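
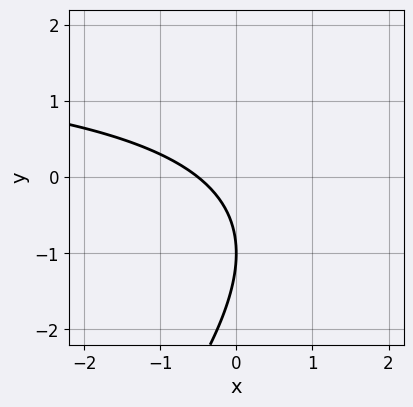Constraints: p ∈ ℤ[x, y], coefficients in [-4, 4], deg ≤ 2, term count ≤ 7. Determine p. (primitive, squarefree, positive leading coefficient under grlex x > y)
x*y - y^2 - 2*x - 2*y - 1

1. Degree: no degree-1 curve has this shape, so deg p = 2.
2. Against the integer gridlines: it crosses the y-axis at the gridline y = -1.
3. Putting this together gives p.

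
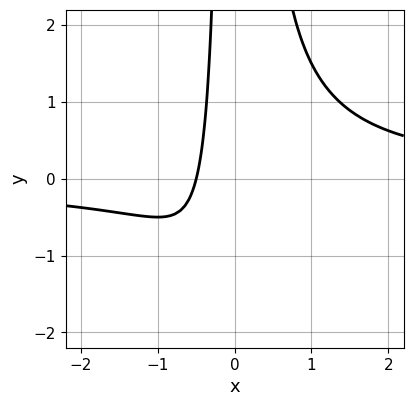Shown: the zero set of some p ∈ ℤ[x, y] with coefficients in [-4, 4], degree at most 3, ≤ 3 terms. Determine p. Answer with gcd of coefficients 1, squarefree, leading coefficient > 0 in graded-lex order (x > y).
2*x^2*y - 2*x - 1

(a) deg p = 3. A generic line meets the curve in up to 3 points.
(b) From the axis intercepts and sections: it misses every integer gridline on the y-axis.
(c) Assembling these constraints gives the stated polynomial.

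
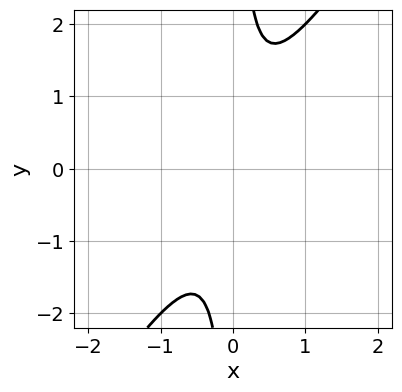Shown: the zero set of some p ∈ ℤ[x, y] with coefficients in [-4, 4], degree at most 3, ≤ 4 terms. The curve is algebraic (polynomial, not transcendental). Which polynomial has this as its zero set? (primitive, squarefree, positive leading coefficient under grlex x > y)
1. Degree: no degree-1 curve has this shape, so deg p = 2.
2. From the visible intercepts: no x-intercept at any integer in the box; it misses every integer gridline on the y-axis.
3. Fitting integer coefficients to these (and the overall shape) gives p.

3*x^2 - 2*x*y + 1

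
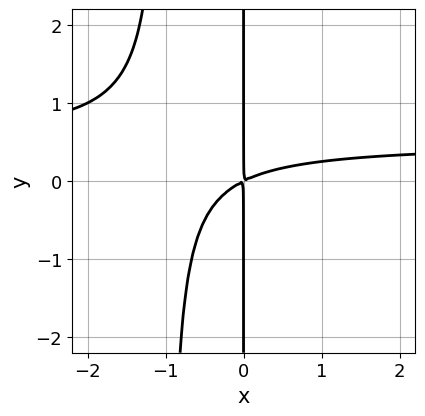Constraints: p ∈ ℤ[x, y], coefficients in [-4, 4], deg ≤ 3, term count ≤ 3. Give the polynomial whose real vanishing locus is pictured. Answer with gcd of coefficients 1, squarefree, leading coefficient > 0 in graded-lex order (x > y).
2*x^2*y - x^2 + 2*x*y

First, deg p = 3. No degree-2 curve has this shape.
Next, from the axis intercepts and sections: every point of the y-axis in the box is on the curve.
Finally, putting this together gives p.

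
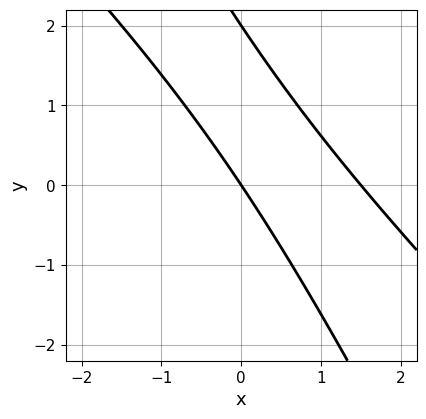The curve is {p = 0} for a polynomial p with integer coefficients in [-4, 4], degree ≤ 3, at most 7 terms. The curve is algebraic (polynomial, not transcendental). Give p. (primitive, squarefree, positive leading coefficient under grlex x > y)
2*x^2 + 3*x*y + y^2 - 3*x - 2*y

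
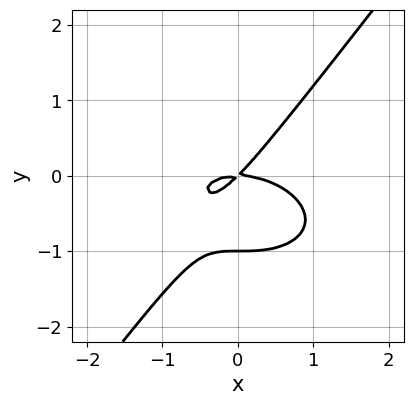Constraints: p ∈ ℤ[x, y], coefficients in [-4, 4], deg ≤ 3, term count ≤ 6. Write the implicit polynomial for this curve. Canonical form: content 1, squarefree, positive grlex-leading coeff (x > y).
(a) The degree is 3 — a generic line meets the curve in up to 3 points.
(b) From the visible intercepts: one x-axis crossing is at x = 0; among the integer gridlines, it crosses the y-axis at y ∈ {-1, 0}.
(c) Solving for integer coefficients yields p as stated.

x^3 + 2*x*y^2 - 2*y^3 + 2*x*y - 2*y^2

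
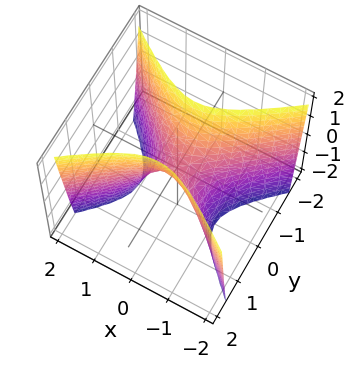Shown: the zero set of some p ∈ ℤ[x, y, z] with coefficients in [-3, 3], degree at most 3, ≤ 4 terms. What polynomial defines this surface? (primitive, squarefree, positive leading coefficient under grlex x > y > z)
1. Degree: a hyperbolic paraboloid; a quadric, so deg p = 2.
2. Symmetries: mirror symmetry y ↦ −y ⇒ only even powers of y; the x ↦ −x reflection is a symmetry, so x appears only in even powers.
3. From the visible intercepts: it meets the x-axis at x = 0 (among the integer gridlines); one z-axis crossing is at z = 0; it meets the y-axis at y = 0 (among the integer gridlines).
4. Solving for integer coefficients yields p as stated.

2*x^2 - 3*y^2 + z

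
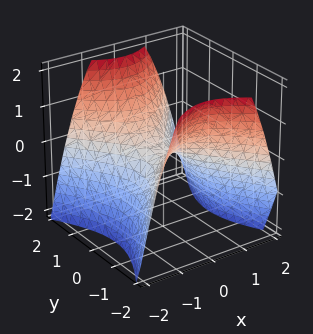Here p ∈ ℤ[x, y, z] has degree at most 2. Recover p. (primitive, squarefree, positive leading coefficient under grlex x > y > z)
3*x^2 - 2*y^2 + 3*z

First, degree: a hyperbolic paraboloid; a quadric, so deg p = 2.
Next, symmetries: mirror symmetry y ↦ −y ⇒ only even powers of y; mirror symmetry x ↦ −x ⇒ only even powers of x.
Then, from the axis intercepts and sections: it crosses the x-axis at the gridline x = 0; it meets the z-axis at z = 0 (among the integer gridlines); it meets the y-axis at y = 0 (among the integer gridlines).
Finally, matching integer coefficients to the picture gives p.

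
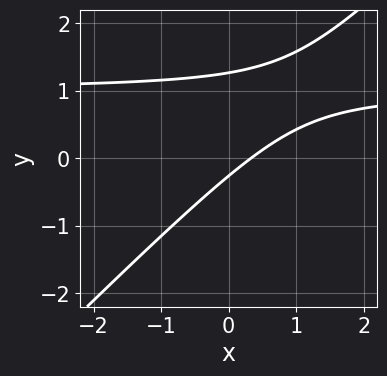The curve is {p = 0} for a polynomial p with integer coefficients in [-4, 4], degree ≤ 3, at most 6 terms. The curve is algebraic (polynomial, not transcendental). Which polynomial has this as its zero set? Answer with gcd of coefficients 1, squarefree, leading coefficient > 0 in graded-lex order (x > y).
1. Degree: no degree-1 curve has this shape, so deg p = 2.
2. The integer polynomial consistent with all of this is the stated p.

3*x*y - 3*y^2 - 3*x + 3*y + 1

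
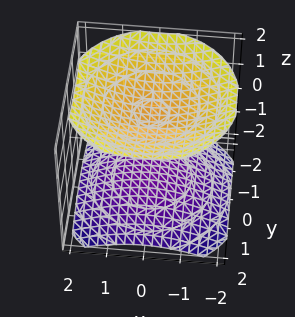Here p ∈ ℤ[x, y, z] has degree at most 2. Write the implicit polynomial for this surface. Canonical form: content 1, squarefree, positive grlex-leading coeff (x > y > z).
x^2 + y^2 - 2*z^2 + 3

First, there are 2 components. Treating them together as one polynomial.
Then, degree: a generic line meets the surface in up to 2 points, so deg p = 2.
Then, by symmetry, the z-axis is an axis of rotation, so x and y enter only as x² + y².
Then, from the axis intercepts and sections: it misses every integer gridline on the x-axis; the surface avoids every integer y-axis point in the box.
Finally, assembling these constraints gives the stated polynomial.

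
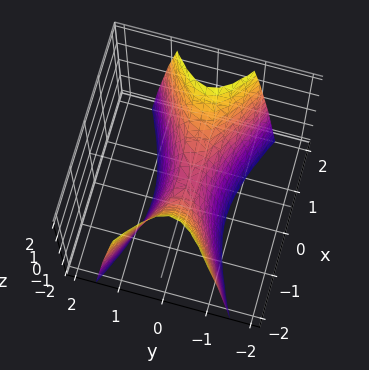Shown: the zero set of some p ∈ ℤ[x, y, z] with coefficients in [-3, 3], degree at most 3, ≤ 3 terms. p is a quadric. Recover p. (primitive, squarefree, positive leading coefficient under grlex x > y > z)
x^2 - 3*y^2 - z

First, deg p = 2.
Then, symmetries: it's symmetric under y → −y, forcing even powers of y; the x ↦ −x reflection is a symmetry, so x appears only in even powers.
Next, from the axis intercepts and sections: it meets the x-axis at x = 0 (among the integer gridlines); it crosses the z-axis at the gridline z = 0; it meets the y-axis at y = 0 (among the integer gridlines).
Finally, together with the visible shape, these determine p as stated.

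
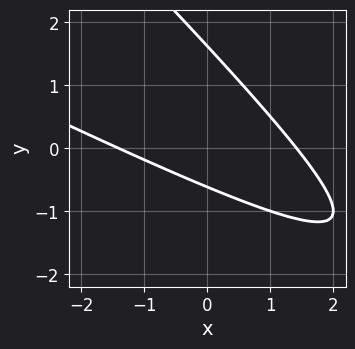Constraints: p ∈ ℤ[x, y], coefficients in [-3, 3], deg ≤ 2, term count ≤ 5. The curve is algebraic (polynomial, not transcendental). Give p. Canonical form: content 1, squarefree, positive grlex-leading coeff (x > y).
x^2 + 3*x*y + 2*y^2 - 2*y - 2

The degree is 2 — the shape is more complex than any degree-1 curve.
Solving for integer coefficients yields p as stated.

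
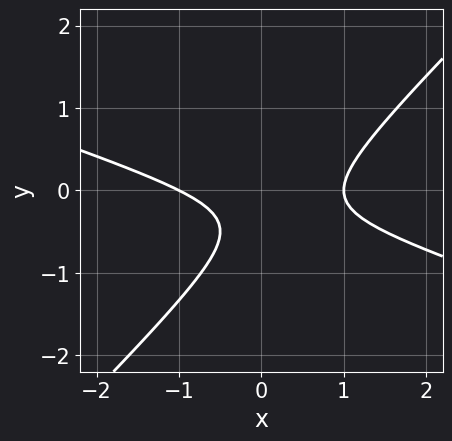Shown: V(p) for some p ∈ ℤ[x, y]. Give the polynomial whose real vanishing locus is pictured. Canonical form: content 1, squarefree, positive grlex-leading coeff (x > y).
x^2 + 2*x*y - 3*y^2 - 2*y - 1

1. deg p = 2.
2. Observable constraints: it misses every integer gridline on the y-axis; among the integer gridlines, it crosses the x-axis at x ∈ {-1, 1}.
3. The integer polynomial consistent with all of this is the stated p.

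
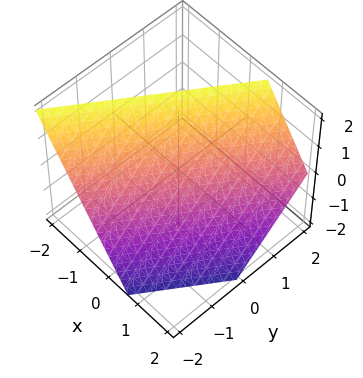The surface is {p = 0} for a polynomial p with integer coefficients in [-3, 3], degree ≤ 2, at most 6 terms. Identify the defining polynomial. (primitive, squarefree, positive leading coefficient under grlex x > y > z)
1. deg p = 1. The surface is flat (a plane).
2. From the axis intercepts and sections: one y-axis crossing is at y = -1; one z-axis crossing is at z = 1.
3. Solving for integer coefficients yields p as stated.

3*x - 2*y + 2*z - 2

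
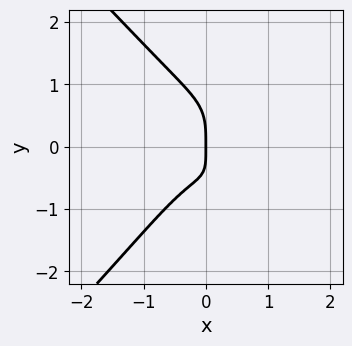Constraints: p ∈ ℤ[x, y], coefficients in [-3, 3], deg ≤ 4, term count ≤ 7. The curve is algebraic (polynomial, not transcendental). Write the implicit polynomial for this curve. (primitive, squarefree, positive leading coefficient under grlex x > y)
First, the degree is 4 — no degree-3 curve has this shape.
Next, reading off the gridlines: it crosses the x-axis at the gridline x = 0; it crosses the y-axis at the gridline y = 0.
Finally, putting this together gives p.

x^2*y^2 - y^4 - 2*x^3 - x*y - x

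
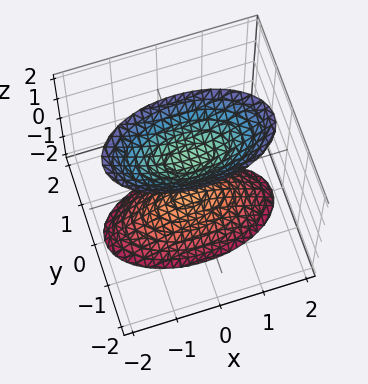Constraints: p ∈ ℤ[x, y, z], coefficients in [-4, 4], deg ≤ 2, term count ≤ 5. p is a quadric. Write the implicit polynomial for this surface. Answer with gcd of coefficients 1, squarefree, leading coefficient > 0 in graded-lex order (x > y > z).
x^2 + 3*y^2 - z^2 + 1

First, there are 2 components.
Then, degree: two sheets facing apart; a quadric, so deg p = 2.
Then, symmetries: it's symmetric under x → −x, forcing even powers of x; mirror symmetry y ↦ −y ⇒ only even powers of y; the z ↦ −z reflection is a symmetry, so z appears only in even powers.
Then, observable constraints: the z-axis gridline crossings are at z ∈ {-1, 1}; it misses every integer gridline on the x-axis; no y-intercept at any integer in the box.
Finally, these observations pin down the coefficients.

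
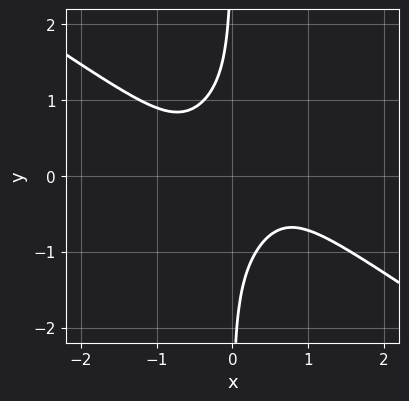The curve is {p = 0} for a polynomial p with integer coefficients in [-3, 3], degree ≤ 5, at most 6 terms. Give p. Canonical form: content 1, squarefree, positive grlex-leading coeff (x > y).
1. Degree: a generic line meets the curve in up to 4 points, so deg p = 4.
2. From the visible intercepts: no x-intercept at any integer in the box; the curve avoids every integer y-axis point in the box.
3. The integer polynomial consistent with all of this is the stated p.

2*x^4 - 3*x^2*y^2 + 2*x*y^3 + x^2*y + 1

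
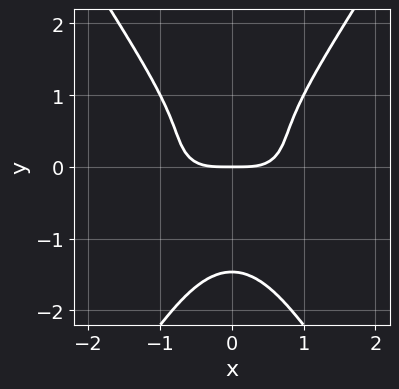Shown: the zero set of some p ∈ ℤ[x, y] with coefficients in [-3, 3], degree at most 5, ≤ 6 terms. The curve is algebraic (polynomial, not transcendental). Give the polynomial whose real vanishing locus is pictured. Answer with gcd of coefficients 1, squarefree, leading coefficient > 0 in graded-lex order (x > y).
First, degree: the shape is more complex than any degree-3 curve, so deg p = 4.
Then, symmetries: it's symmetric under x → −x, forcing even powers of x.
Then, from the visible intercepts: one x-axis crossing is at x = 0; it crosses the y-axis at the gridline y = 0.
Finally, putting this together gives p.

x^4 + 2*x^2*y^2 - y^4 - y^3 - y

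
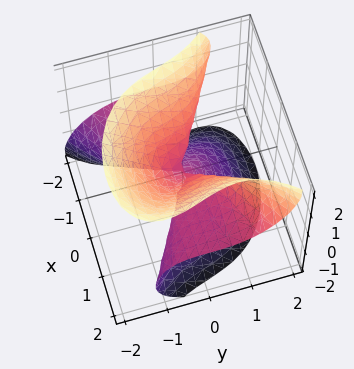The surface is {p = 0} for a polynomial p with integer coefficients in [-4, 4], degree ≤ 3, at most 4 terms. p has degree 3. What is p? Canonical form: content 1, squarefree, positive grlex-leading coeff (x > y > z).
3*x^2*z + 2*x*y*z - 3*y^3 - 2*z^3

Degree: no degree-2 surface has this shape, so deg p = 3.
From the visible intercepts: one z-axis crossing is at z = 0; the visible x-axis segment lies entirely on the surface; it crosses the y-axis at the gridline y = 0.
Assembling these constraints gives the stated polynomial.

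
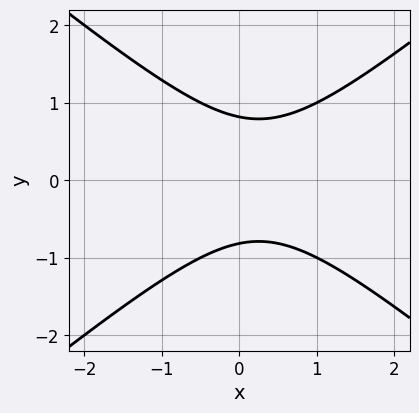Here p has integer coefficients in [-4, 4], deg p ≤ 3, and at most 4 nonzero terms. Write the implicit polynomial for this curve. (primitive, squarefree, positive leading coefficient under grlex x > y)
Degree: a generic line meets the curve in up to 2 points, so deg p = 2.
Symmetries: mirror symmetry y ↦ −y ⇒ only even powers of y.
Observable constraints: no x-intercept at any integer in the box.
These observations pin down the coefficients.

2*x^2 - 3*y^2 - x + 2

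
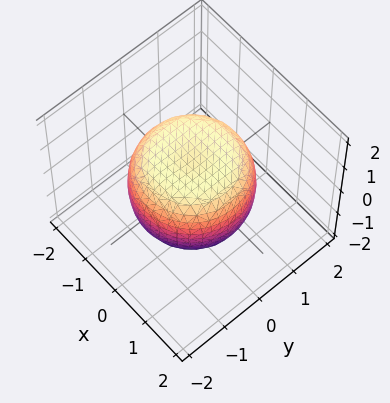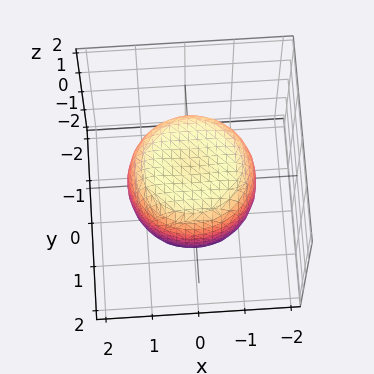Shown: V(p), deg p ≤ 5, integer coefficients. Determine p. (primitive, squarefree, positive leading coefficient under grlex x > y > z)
2*x^4 + 4*x^2*y^2 + 2*y^4 - 2*x^2 - 2*y^2 + 3*z^2 - 3

First, deg p = 4. A generic line meets the surface in up to 4 points.
Next, by symmetry, the surface is invariant under rotation about z: p = q(x² + y², z).
Next, from the axis intercepts and sections: among the integer gridlines, it crosses the z-axis at z ∈ {-1, 1}; a circular section at z = -1 has radius exactly 1.
Finally, assembling these constraints gives the stated polynomial.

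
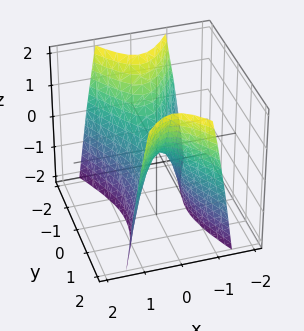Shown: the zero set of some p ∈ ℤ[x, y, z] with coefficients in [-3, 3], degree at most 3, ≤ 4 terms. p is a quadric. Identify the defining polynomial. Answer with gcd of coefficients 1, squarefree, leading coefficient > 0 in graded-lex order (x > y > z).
3*x^2 - y^2 + z

1. The degree is 2 — a hyperbolic paraboloid; a quadric.
2. Symmetries: it's symmetric under x → −x, forcing even powers of x; it's symmetric under y → −y, forcing even powers of y.
3. Against the integer gridlines: it crosses the z-axis at the gridline z = 0; one x-axis crossing is at x = 0; one y-axis crossing is at y = 0.
4. Assembling these constraints gives the stated polynomial.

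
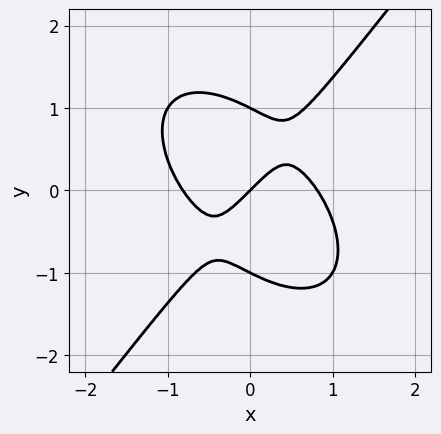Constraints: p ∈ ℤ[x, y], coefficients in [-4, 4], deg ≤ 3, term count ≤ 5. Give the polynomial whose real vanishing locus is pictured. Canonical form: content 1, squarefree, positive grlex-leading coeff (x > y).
3*x^3 + x^2*y - 2*y^3 - 2*x + 2*y

First, degree: a generic line meets the curve in up to 3 points, so deg p = 3.
Then, from the axis intercepts and sections: among the integer gridlines, it crosses the y-axis at y ∈ {-1, 0, 1}; it crosses the x-axis at the gridline x = 0.
Finally, matching integer coefficients to the picture gives p.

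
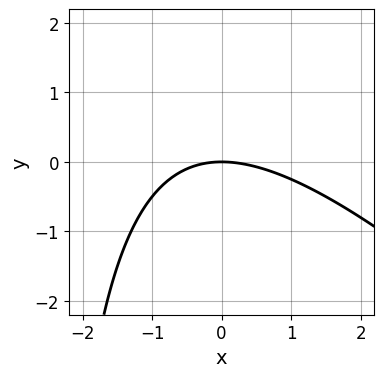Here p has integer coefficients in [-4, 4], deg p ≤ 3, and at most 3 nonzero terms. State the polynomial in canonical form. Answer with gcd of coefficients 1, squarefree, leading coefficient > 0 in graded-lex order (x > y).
1. The degree is 2 — a generic line meets the curve in up to 2 points.
2. Against the integer gridlines: one y-axis crossing is at y = 0; one x-axis crossing is at x = 0.
3. These observations pin down the coefficients.

x^2 + x*y + 3*y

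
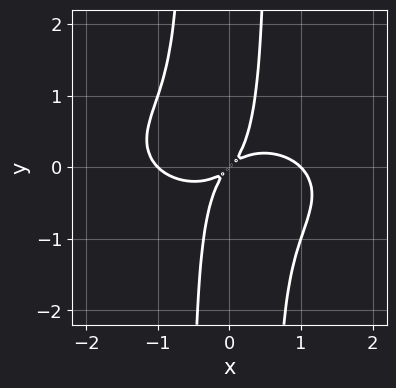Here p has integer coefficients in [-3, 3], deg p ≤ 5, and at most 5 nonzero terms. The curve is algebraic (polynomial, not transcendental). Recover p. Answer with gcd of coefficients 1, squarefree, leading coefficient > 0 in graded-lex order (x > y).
First, degree: the shape is more complex than any degree-3 curve, so deg p = 4.
Then, observable constraints: the x-axis gridline crossings are at x ∈ {-1, 1}.
Finally, matching integer coefficients to the picture gives p.

x^4 + 3*x^2*y^2 - x^2 + 2*x*y - y^2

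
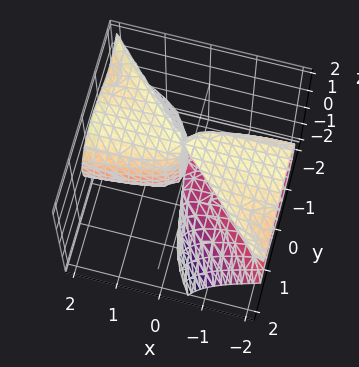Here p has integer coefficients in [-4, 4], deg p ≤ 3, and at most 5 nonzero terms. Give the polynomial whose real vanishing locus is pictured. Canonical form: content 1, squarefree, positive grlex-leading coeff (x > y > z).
x*y^2 + x*z^2 + y^3 - 2*x*z

1. The degree is 3 — no degree-2 surface has this shape.
2. From the visible intercepts: every point of the z-axis in the box is on the surface; it meets the y-axis at y = 0 (among the integer gridlines); every point of the x-axis in the box is on the surface.
3. Together with the visible shape, these determine p as stated.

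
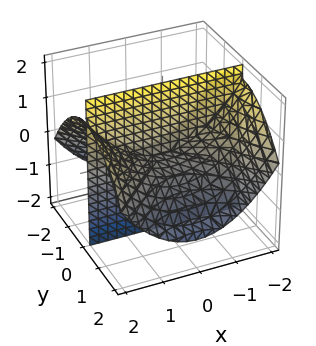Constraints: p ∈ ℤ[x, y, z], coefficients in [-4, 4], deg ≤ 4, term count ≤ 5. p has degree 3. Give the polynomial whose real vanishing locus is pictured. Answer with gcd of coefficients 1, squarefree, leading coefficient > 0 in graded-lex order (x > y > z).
There are 2 components. Treating them together as one polynomial.
deg p = 3. No degree-2 surface has this shape.
Observable constraints: it meets the y-axis at y = 0 (among the integer gridlines); the visible z-axis segment lies entirely on the surface; every point of the x-axis in the box is on the surface.
Fitting integer coefficients to these (and the overall shape) gives p.

x^2*y - y^3 - 3*y*z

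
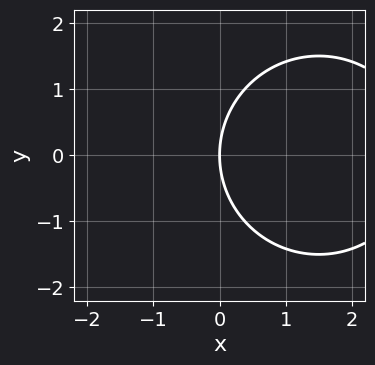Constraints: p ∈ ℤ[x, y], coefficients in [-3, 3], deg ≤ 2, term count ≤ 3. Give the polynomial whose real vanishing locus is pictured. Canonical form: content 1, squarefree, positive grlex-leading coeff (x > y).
x^2 + y^2 - 3*x

(a) deg p = 2. No degree-1 curve has this shape.
(b) Symmetries: it's symmetric under y → −y, forcing even powers of y.
(c) Observable constraints: it meets the y-axis at y = 0 (among the integer gridlines); it meets the x-axis at x = 0 (among the integer gridlines).
(d) Solving for integer coefficients yields p as stated.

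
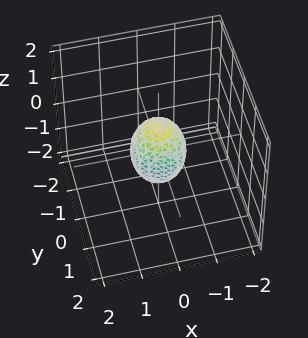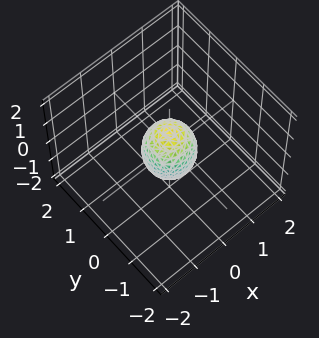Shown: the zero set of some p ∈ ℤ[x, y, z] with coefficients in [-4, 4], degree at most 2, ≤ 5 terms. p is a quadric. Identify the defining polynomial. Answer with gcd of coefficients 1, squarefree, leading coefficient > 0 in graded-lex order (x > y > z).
2*x^2 + 2*y^2 + z^2 - 1

(a) The degree is 2 — a closed, bounded, convex surface; a quadric.
(b) Symmetry: the surface is invariant under rotation about z: p = q(x² + y², z); it's symmetric under z → −z, forcing even powers of z.
(c) Checking where it meets the axes: the z-axis gridline crossings are at z ∈ {-1, 1}; a circular section at z = 0 has radius between 0 and 1.
(d) These observations pin down the coefficients.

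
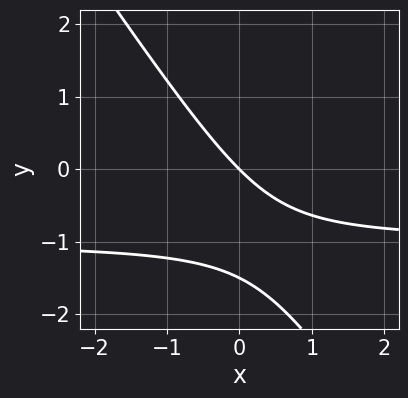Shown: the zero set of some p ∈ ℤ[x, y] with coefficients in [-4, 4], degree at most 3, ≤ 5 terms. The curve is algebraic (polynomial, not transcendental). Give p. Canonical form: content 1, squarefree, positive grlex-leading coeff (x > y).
1. deg p = 2. A generic line meets the curve in up to 2 points.
2. Reading off the gridlines: one y-axis crossing is at y = 0; one x-axis crossing is at x = 0.
3. Solving for integer coefficients yields p as stated.

3*x*y + 2*y^2 + 3*x + 3*y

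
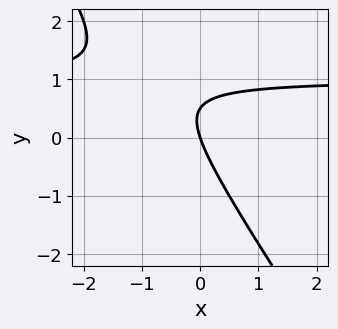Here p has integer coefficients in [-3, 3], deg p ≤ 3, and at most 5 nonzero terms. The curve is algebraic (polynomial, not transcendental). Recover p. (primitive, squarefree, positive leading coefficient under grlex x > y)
3*x*y + 2*y^2 - 3*x - y

First, deg p = 2. No degree-1 curve has this shape.
Next, observable constraints: it crosses the x-axis at the gridline x = 0; one y-axis crossing is at y = 0.
Finally, these observations pin down the coefficients.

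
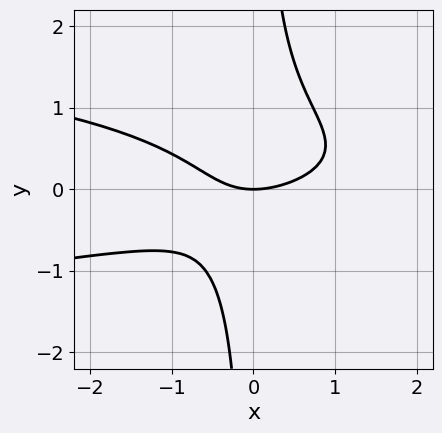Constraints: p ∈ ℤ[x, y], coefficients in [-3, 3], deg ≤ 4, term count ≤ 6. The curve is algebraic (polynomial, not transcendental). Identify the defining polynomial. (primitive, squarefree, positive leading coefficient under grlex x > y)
deg p = 3. The shape is more complex than any degree-2 curve.
From the visible intercepts: one x-axis crossing is at x = 0; one y-axis crossing is at y = 0.
Fitting integer coefficients to these (and the overall shape) gives p.

3*x*y^2 + x^2 - x*y - 2*y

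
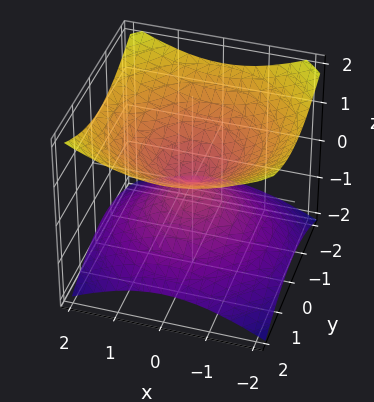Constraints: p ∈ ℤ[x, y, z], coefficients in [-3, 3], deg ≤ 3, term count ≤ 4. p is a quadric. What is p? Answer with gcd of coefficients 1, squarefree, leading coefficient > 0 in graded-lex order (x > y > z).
x^2 + y^2 - 2*z^2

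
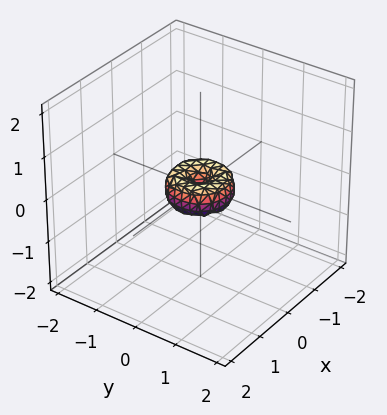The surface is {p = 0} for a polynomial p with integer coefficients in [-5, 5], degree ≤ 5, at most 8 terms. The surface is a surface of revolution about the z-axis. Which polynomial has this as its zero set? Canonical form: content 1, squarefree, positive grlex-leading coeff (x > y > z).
deg p = 4.
Symmetry: the z-axis is an axis of rotation, so x and y enter only as x² + y².
Against the integer gridlines: one x-axis crossing is at x = 0; a circular section at z = 0 has radius between 0 and 1; one y-axis crossing is at y = 0; one z-axis crossing is at z = 0.
The integer polynomial consistent with all of this is the stated p.

2*x^4 + 4*x^2*y^2 + 2*y^4 - x^2 - y^2 + z^2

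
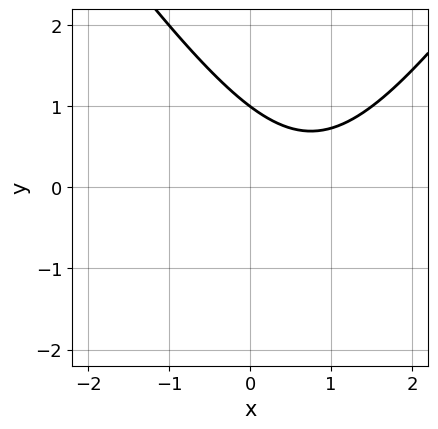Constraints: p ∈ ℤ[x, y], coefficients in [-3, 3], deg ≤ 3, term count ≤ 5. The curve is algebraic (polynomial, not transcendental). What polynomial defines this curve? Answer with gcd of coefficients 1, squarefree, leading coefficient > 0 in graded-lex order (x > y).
1. Degree: no degree-1 curve has this shape, so deg p = 2.
2. Against the integer gridlines: the curve avoids every integer x-axis point in the box; it crosses the y-axis at the gridline y = 1.
3. Assembling these constraints gives the stated polynomial.

2*x^2 - y^2 - 3*x - 2*y + 3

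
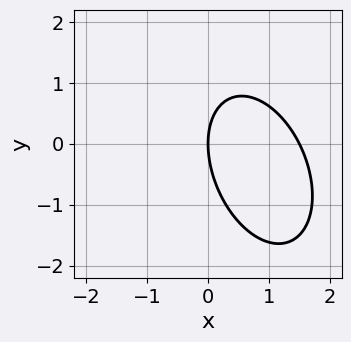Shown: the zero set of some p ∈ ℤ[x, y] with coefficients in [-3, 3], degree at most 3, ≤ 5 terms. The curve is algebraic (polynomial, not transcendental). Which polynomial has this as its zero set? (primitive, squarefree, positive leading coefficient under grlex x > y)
2*x^2 + x*y + y^2 - 3*x

The degree is 2 — no degree-1 curve has this shape.
From the axis intercepts and sections: one x-axis crossing is at x = 0; one y-axis crossing is at y = 0.
Together with the visible shape, these determine p as stated.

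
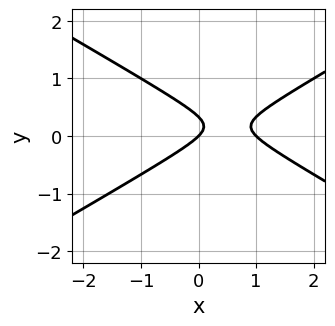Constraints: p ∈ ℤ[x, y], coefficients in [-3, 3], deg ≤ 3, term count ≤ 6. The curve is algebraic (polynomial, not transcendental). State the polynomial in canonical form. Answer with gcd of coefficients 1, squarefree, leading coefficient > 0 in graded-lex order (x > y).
x^2 - 3*y^2 - x + y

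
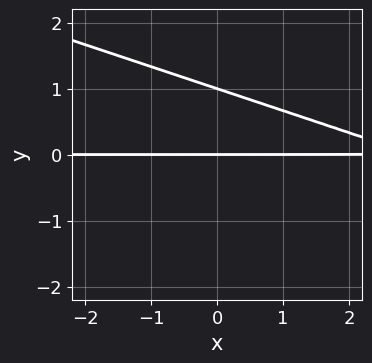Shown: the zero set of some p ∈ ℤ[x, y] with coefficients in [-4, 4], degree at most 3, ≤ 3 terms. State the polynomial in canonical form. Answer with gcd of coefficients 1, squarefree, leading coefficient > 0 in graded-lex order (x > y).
x*y + 3*y^2 - 3*y

First, the degree is 2 — the shape is more complex than any degree-1 curve.
Then, from the axis intercepts and sections: every point of the x-axis in the box is on the curve; the y-axis gridline crossings are at y ∈ {0, 1}.
Finally, fitting integer coefficients to these (and the overall shape) gives p.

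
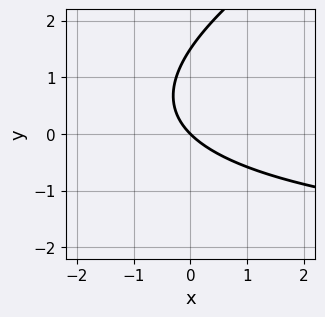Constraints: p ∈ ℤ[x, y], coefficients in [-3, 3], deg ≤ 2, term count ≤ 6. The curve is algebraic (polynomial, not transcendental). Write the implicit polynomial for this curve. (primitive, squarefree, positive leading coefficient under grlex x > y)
(a) Degree: no degree-1 curve has this shape, so deg p = 2.
(b) From the axis intercepts and sections: it crosses the x-axis at the gridline x = 0; it crosses the y-axis at the gridline y = 0.
(c) Matching integer coefficients to the picture gives p.

x*y - 2*y^2 + 3*x + 3*y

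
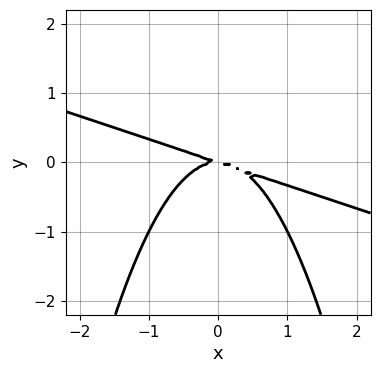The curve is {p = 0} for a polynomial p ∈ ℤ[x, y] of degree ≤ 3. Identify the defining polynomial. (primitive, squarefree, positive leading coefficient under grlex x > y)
deg p = 3.
Reading off the gridlines: it meets the x-axis at x = 0 (among the integer gridlines); it meets the y-axis at y = 0 (among the integer gridlines).
Matching integer coefficients to the picture gives p.

x^3 + 3*x^2*y + x*y + 3*y^2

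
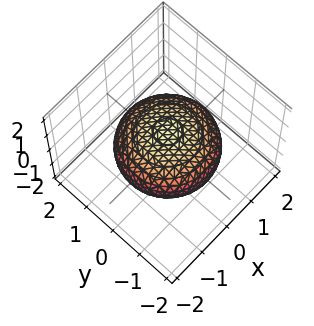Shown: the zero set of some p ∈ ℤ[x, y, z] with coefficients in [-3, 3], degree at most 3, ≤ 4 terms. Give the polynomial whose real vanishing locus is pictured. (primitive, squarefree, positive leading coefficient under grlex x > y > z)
x^2 + y^2 + 2*z^2 - 2

The degree is 2 — bounded and convex; a quadric.
By symmetry, every cross-section ⟂ z is a circle, so x, y appear only via x² + y²; it's symmetric under z → −z, forcing even powers of z.
From the axis intercepts and sections: a circular section at z = 0 has radius between 1 and 2; the z-axis gridline crossings are at z ∈ {-1, 1}.
Putting this together gives p.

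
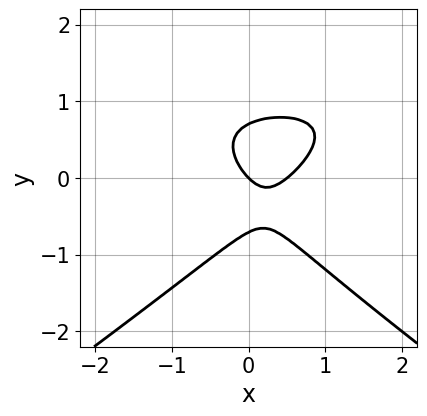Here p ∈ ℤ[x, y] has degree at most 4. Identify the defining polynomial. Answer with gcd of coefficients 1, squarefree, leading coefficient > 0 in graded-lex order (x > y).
deg p = 3.
Observable constraints: it crosses the y-axis at the gridline y = 0; it meets the x-axis at x = 0 (among the integer gridlines).
These observations pin down the coefficients.

x^2*y - 2*y^3 - 2*x^2 + x + y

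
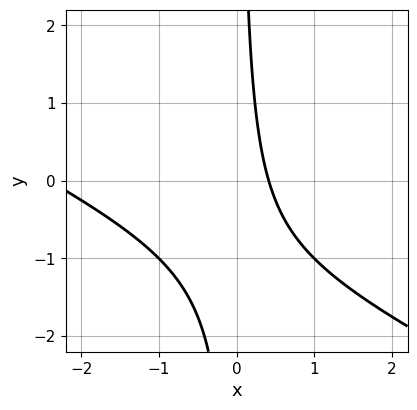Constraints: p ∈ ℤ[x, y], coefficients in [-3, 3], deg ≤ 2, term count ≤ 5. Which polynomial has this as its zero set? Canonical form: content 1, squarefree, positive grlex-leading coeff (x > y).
x^2 + 2*x*y + 2*x - 1

First, degree: the shape is more complex than any degree-1 curve, so deg p = 2.
Then, observable constraints: the curve avoids every integer y-axis point in the box.
Finally, matching integer coefficients to the picture gives p.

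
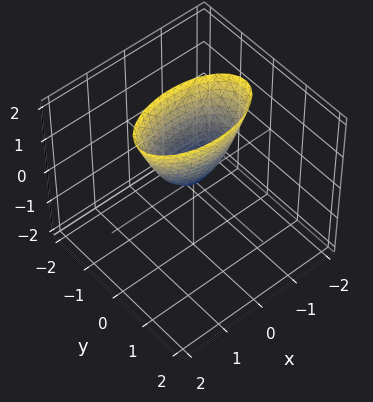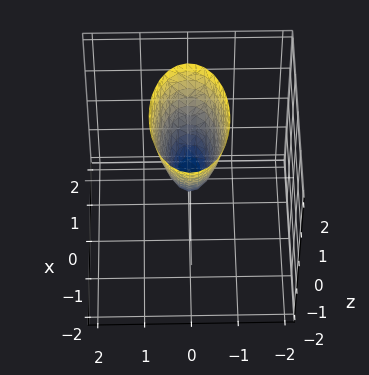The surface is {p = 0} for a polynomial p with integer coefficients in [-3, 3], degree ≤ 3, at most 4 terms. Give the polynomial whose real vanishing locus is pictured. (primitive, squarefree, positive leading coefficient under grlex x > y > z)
(a) deg p = 2. A paraboloid; a quadric.
(b) Symmetries: the y ↦ −y reflection is a symmetry, so y appears only in even powers; it's symmetric under x → −x, forcing even powers of x.
(c) Against the integer gridlines: one y-axis crossing is at y = 0; one z-axis crossing is at z = 0; it crosses the x-axis at the gridline x = 0.
(d) Together with the visible shape, these determine p as stated.

x^2 + 3*y^2 - z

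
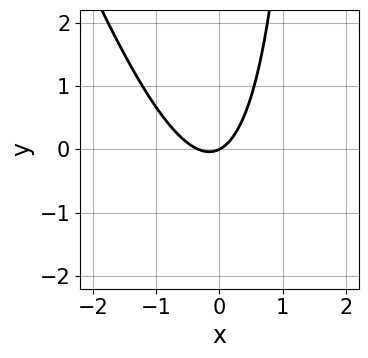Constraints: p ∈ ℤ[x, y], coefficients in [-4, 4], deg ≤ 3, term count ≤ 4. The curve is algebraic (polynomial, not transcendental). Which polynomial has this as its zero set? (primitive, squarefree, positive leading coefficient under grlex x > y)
3*x^2 + x*y + x - 2*y

1. Degree: no degree-1 curve has this shape, so deg p = 2.
2. From the visible intercepts: it crosses the y-axis at the gridline y = 0; it crosses the x-axis at the gridline x = 0.
3. Fitting integer coefficients to these (and the overall shape) gives p.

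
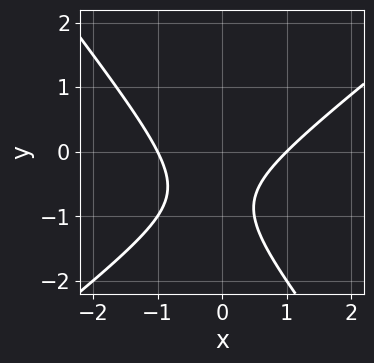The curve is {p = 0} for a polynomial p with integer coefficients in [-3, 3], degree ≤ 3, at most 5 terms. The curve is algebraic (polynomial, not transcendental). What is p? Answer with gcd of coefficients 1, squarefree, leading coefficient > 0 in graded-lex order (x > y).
First, deg p = 2. A generic line meets the curve in up to 2 points.
Next, from the visible intercepts: the curve avoids every integer y-axis point in the box; the x-axis gridline crossings are at x ∈ {-1, 1}.
Finally, matching integer coefficients to the picture gives p.

2*x^2 - x*y - 2*y^2 - 3*y - 2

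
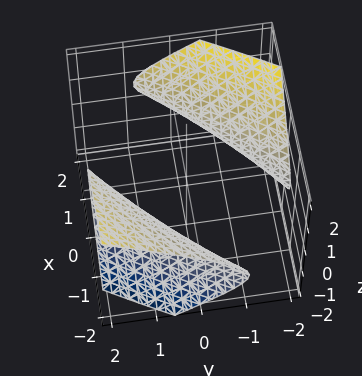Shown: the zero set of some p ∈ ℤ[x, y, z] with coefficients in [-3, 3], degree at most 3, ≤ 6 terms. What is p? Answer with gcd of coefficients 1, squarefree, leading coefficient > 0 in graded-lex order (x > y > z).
x^2 - 2*x*y + 2*x*z + y^2 - 3*z^2 - 3

(a) The picture has 2 separate pieces. Treating them together as one polynomial.
(b) The degree is 2 — the shape is more complex than any degree-1 surface.
(c) From the visible intercepts: it misses every integer gridline on the z-axis.
(d) Putting this together gives p.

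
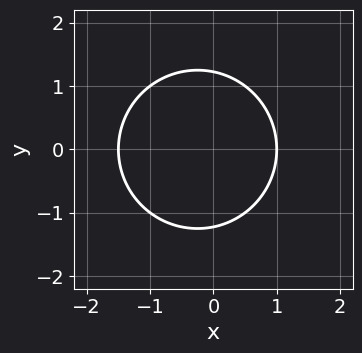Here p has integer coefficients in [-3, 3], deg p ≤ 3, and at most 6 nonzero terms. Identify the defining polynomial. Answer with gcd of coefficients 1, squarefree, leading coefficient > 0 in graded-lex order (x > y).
2*x^2 + 2*y^2 + x - 3

(a) The degree is 2 — no degree-1 curve has this shape.
(b) Symmetries: it's symmetric under y → −y, forcing even powers of y.
(c) Against the integer gridlines: one x-axis crossing is at x = 1.
(d) Assembling these constraints gives the stated polynomial.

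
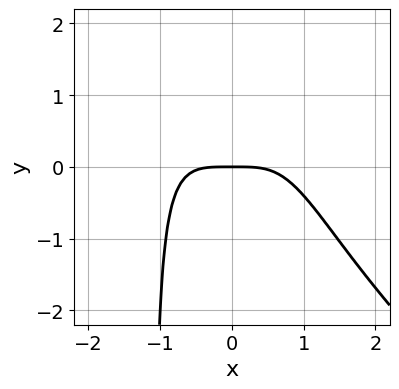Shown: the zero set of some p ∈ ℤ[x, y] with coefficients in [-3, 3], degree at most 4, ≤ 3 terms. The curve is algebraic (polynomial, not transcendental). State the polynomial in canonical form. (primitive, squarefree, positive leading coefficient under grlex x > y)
2*x^4 + 2*x^3*y + 3*y

1. deg p = 4. No degree-3 curve has this shape.
2. Checking where it meets the axes: it crosses the x-axis at the gridline x = 0; one y-axis crossing is at y = 0.
3. Together with the visible shape, these determine p as stated.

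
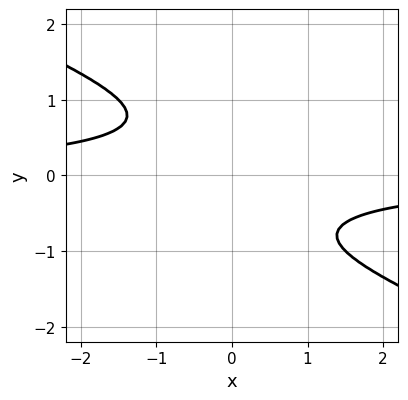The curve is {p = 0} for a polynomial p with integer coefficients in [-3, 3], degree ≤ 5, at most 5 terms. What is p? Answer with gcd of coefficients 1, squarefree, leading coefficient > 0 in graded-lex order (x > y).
x*y^3 + 2*y^4 + x*y + 1

First, the degree is 4 — a generic line meets the curve in up to 4 points.
Next, checking where it meets the axes: the curve avoids every integer y-axis point in the box; the curve avoids every integer x-axis point in the box.
Finally, these observations pin down the coefficients.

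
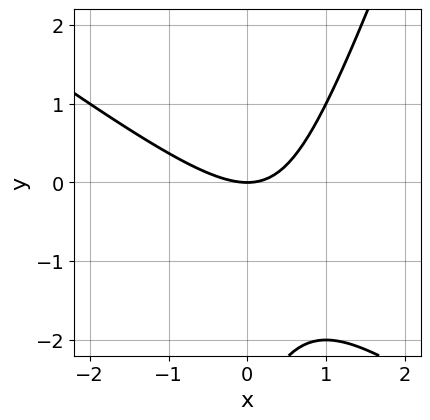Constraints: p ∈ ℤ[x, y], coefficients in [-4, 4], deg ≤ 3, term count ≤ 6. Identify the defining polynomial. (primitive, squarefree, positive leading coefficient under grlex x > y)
First, the degree is 2 — no degree-1 curve has this shape.
Then, from the axis intercepts and sections: one y-axis crossing is at y = 0; it crosses the x-axis at the gridline x = 0.
Finally, putting this together gives p.

2*x^2 + 2*x*y - y^2 - 3*y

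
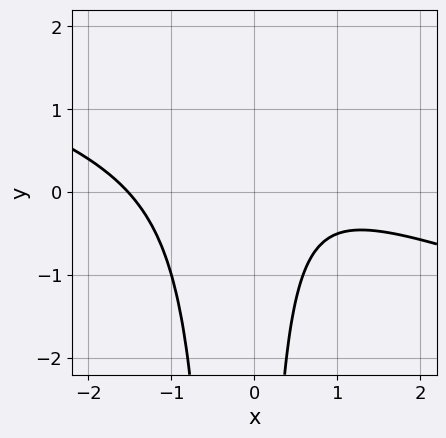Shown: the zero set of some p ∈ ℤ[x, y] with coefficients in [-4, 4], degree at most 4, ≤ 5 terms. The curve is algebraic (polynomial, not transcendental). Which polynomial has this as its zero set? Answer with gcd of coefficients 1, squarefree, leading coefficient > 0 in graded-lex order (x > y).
x^3 + 3*x^2*y + x*y - x + 2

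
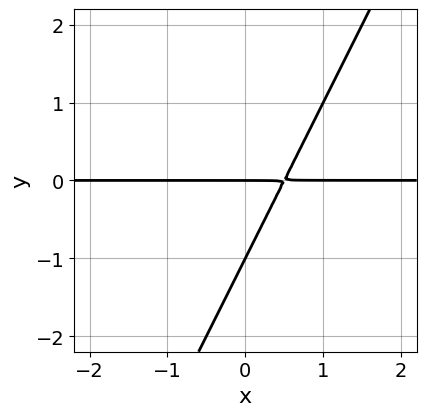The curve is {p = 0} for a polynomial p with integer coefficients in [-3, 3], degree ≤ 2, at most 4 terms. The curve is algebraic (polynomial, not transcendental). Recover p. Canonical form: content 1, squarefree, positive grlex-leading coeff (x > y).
2*x*y - y^2 - y

(a) deg p = 2.
(b) Against the integer gridlines: every point of the x-axis in the box is on the curve; the y-axis gridline crossings are at y ∈ {-1, 0}.
(c) The integer polynomial consistent with all of this is the stated p.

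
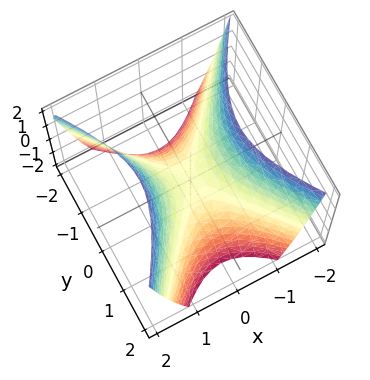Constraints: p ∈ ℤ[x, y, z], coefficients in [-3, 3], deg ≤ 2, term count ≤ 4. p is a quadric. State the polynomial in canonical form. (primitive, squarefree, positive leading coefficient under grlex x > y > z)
(a) Degree: a hyperbolic paraboloid; a quadric, so deg p = 2.
(b) Symmetries: the y ↦ −y reflection is a symmetry, so y appears only in even powers; it's symmetric under x → −x, forcing even powers of x.
(c) Observable constraints: one y-axis crossing is at y = 0; it crosses the z-axis at the gridline z = 0.
(d) The integer polynomial consistent with all of this is the stated p.

3*x^2 - 2*y^2 - 2*z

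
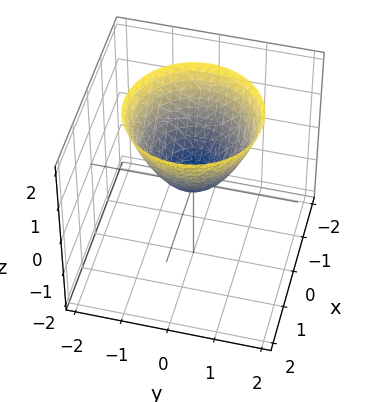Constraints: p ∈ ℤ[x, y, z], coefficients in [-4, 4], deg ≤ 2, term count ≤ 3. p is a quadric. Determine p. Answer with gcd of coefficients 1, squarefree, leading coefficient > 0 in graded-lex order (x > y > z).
(a) Degree: a paraboloid; a quadric, so deg p = 2.
(b) By symmetry, every cross-section ⟂ z is a circle, so x, y appear only via x² + y².
(c) From the axis intercepts and sections: one x-axis crossing is at x = 0; it crosses the z-axis at the gridline z = 0.
(d) Assembling these constraints gives the stated polynomial.

x^2 + y^2 - z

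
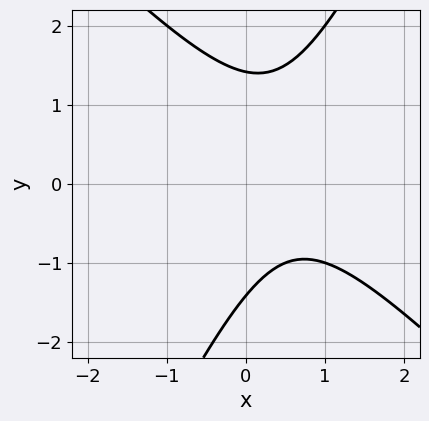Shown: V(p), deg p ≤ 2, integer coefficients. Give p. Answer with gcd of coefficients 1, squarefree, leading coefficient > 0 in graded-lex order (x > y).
Degree: no degree-1 curve has this shape, so deg p = 2.
From the axis intercepts and sections: no x-intercept at any integer in the box.
Matching integer coefficients to the picture gives p.

2*x^2 + x*y - y^2 - 2*x + 2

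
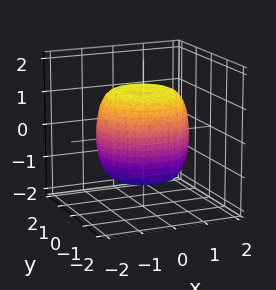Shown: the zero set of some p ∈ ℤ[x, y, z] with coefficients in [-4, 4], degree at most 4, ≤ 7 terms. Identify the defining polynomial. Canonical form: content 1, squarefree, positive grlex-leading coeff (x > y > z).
2*x^4 + 4*x^2*y^2 + 2*y^4 - 2*x^2 - 2*y^2 + 2*z^2 - 3

(a) deg p = 4. A generic line meets the surface in up to 4 points.
(b) Symmetry: the surface is invariant under rotation about z: p = q(x² + y², z).
(c) Against the integer gridlines: a circular section at z = 0 has radius between 1 and 2.
(d) These observations pin down the coefficients.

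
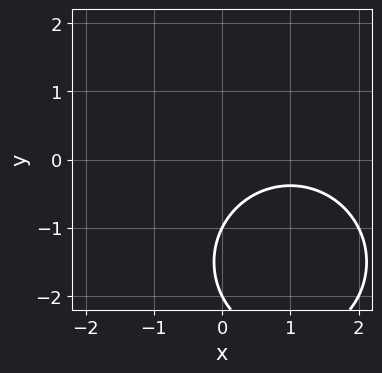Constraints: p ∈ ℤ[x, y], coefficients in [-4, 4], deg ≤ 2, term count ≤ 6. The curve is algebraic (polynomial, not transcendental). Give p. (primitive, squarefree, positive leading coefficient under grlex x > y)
x^2 + y^2 - 2*x + 3*y + 2

(a) deg p = 2. A generic line meets the curve in up to 2 points.
(b) Observable constraints: the y-axis gridline crossings are at y ∈ {-2, -1}; no x-intercept at any integer in the box.
(c) Assembling these constraints gives the stated polynomial.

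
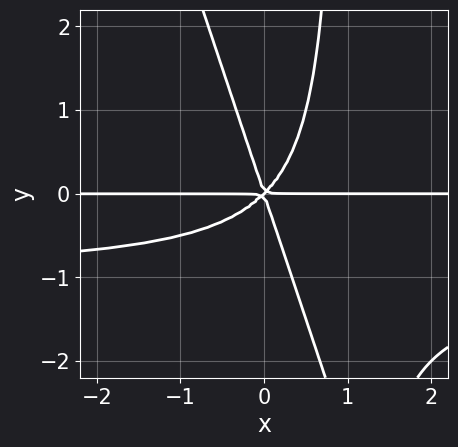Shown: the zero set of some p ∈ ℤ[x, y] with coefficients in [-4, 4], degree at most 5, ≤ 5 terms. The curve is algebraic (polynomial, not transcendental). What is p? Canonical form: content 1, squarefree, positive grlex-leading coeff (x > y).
3*x^2*y^2 + x*y^3 + 3*x^2*y - 2*x*y^2 - y^3

The degree is 4 — a generic line meets the curve in up to 4 points.
From the visible intercepts: one y-axis crossing is at y = 0; the visible x-axis segment lies entirely on the curve.
Assembling these constraints gives the stated polynomial.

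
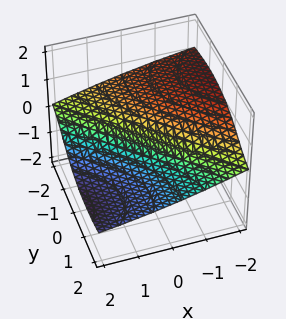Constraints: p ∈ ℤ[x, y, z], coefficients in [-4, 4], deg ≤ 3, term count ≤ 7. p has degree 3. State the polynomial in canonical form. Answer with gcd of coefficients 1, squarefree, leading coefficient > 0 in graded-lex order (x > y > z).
deg p = 3. A generic line meets the surface in up to 3 points.
Checking where it meets the axes: it meets the x-axis at x = 0 (among the integer gridlines); it meets the y-axis at y = 0 (among the integer gridlines); one z-axis crossing is at z = 0.
These observations pin down the coefficients.

y^2*z + 2*z^3 + 2*x + 2*y + 2*z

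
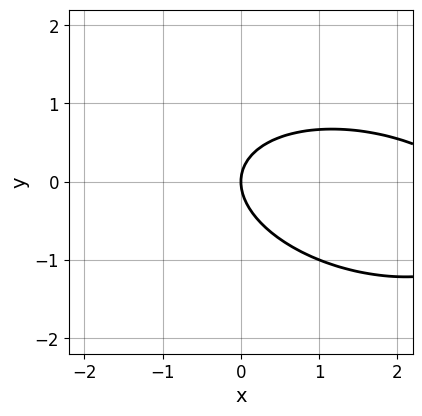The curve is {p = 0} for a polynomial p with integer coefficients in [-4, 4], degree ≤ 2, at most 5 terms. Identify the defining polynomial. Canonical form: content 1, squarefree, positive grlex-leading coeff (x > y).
1. The degree is 2 — the shape is more complex than any degree-1 curve.
2. Reading off the gridlines: it crosses the x-axis at the gridline x = 0; it crosses the y-axis at the gridline y = 0.
3. Assembling these constraints gives the stated polynomial.

x^2 + x*y + 3*y^2 - 3*x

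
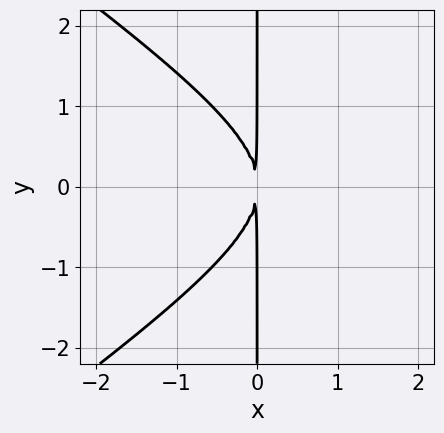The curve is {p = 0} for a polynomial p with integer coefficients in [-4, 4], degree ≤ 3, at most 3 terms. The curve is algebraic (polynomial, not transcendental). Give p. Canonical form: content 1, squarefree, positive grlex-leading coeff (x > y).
x^3 - 2*x*y^2 - 3*x^2

1. deg p = 3. No degree-2 curve has this shape.
2. Symmetries: mirror symmetry y ↦ −y ⇒ only even powers of y.
3. Observable constraints: every point of the y-axis in the box is on the curve.
4. Fitting integer coefficients to these (and the overall shape) gives p.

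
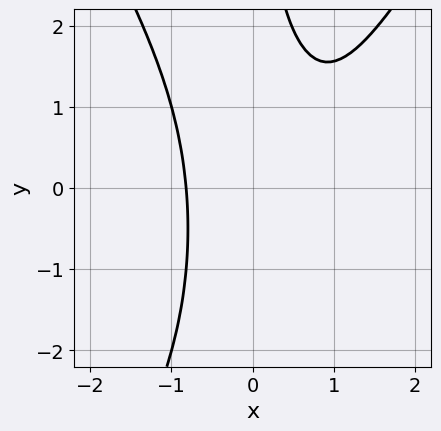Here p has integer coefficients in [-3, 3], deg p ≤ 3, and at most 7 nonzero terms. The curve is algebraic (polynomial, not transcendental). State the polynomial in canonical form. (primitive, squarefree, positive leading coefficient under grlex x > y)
First, deg p = 3. The shape is more complex than any degree-2 curve.
Then, observable constraints: it misses every integer gridline on the y-axis.
Finally, putting this together gives p.

3*x^3 - x*y^2 - 2*x^2 - x*y + 3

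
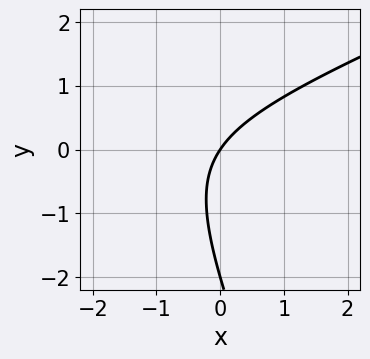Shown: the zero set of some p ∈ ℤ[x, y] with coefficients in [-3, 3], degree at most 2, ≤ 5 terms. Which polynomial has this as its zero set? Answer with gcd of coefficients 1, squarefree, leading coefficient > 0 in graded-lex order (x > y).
First, deg p = 2. The shape is more complex than any degree-1 curve.
Then, from the visible intercepts: among the integer gridlines, it crosses the y-axis at y ∈ {-2, 0}; one x-axis crossing is at x = 0.
Finally, fitting integer coefficients to these (and the overall shape) gives p.

x^2 - 2*x*y - y^2 + 3*x - 2*y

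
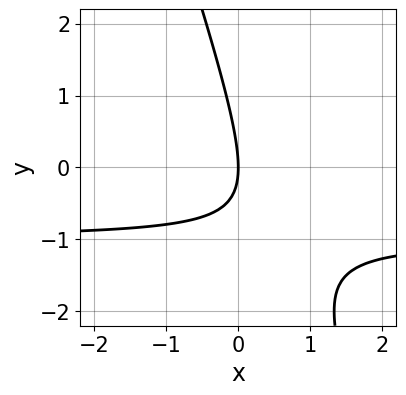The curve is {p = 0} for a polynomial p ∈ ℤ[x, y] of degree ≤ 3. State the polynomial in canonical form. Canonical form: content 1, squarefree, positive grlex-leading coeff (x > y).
(a) deg p = 2. No degree-1 curve has this shape.
(b) From the visible intercepts: it crosses the x-axis at the gridline x = 0; it meets the y-axis at y = 0 (among the integer gridlines).
(c) Together with the visible shape, these determine p as stated.

3*x*y + y^2 + 3*x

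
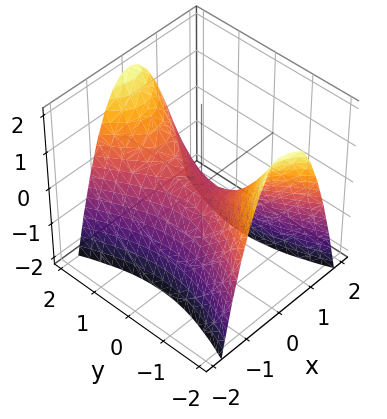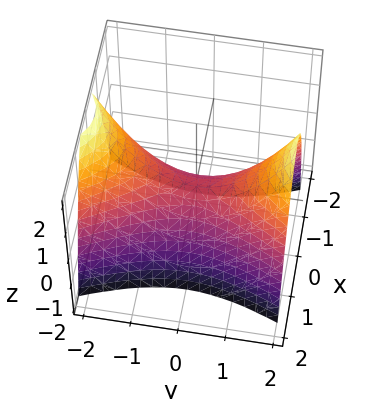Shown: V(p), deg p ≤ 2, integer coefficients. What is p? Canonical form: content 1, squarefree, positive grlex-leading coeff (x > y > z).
(a) Degree: a saddle surface; a quadric, so deg p = 2.
(b) Symmetries: the y ↦ −y reflection is a symmetry, so y appears only in even powers; it's symmetric under x → −x, forcing even powers of x.
(c) Against the integer gridlines: it meets the y-axis at y = 0 (among the integer gridlines); one x-axis crossing is at x = 0; it crosses the z-axis at the gridline z = 0.
(d) Fitting integer coefficients to these (and the overall shape) gives p.

3*x^2 - y^2 + 2*z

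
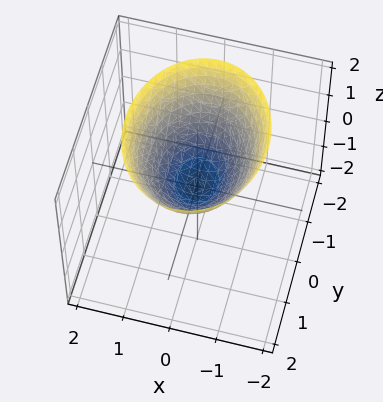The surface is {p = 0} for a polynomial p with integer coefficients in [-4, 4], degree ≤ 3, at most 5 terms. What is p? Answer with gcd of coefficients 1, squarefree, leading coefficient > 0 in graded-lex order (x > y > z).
3*x^2 + 2*y^2 - 3*z

deg p = 2. A paraboloid; a quadric.
Symmetries: it's symmetric under y → −y, forcing even powers of y; the x ↦ −x reflection is a symmetry, so x appears only in even powers.
From the axis intercepts and sections: one z-axis crossing is at z = 0; it meets the y-axis at y = 0 (among the integer gridlines); it crosses the x-axis at the gridline x = 0.
These observations pin down the coefficients.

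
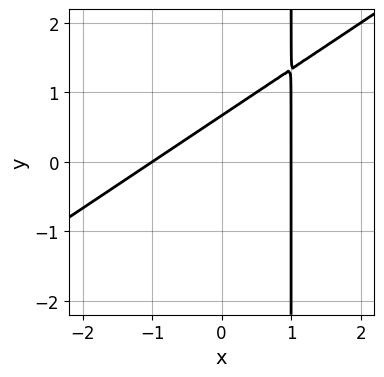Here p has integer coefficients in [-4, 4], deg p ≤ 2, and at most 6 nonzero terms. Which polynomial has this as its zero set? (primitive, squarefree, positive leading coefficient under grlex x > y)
2*x^2 - 3*x*y + 3*y - 2

Degree: no degree-1 curve has this shape, so deg p = 2.
From the visible intercepts: among the integer gridlines, it crosses the x-axis at x ∈ {-1, 1}.
Fitting integer coefficients to these (and the overall shape) gives p.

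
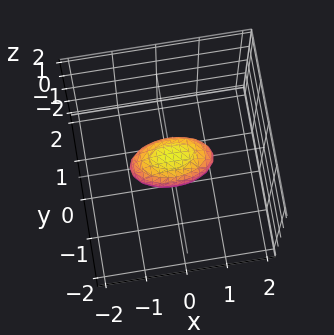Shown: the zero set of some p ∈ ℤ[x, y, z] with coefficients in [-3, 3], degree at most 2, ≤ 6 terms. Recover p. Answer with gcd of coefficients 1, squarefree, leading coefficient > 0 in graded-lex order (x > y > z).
First, deg p = 2.
Next, symmetries: the z ↦ −z reflection is a symmetry, so z appears only in even powers; it's symmetric under y → −y, forcing even powers of y; mirror symmetry x ↦ −x ⇒ only even powers of x.
Then, observable constraints: the x-axis gridline crossings are at x ∈ {-1, 1}.
Finally, putting this together gives p.

x^2 + 3*y^2 + 2*z^2 - 1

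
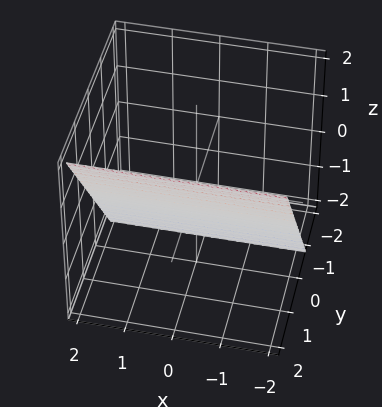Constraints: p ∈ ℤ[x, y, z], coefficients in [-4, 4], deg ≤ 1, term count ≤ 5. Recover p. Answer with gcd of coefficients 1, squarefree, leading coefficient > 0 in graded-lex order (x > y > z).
3*y - 2*z - 2

1. deg p = 1.
2. From the axis intercepts and sections: it meets the z-axis at z = -1 (among the integer gridlines); it misses every integer gridline on the x-axis.
3. Matching integer coefficients to the picture gives p.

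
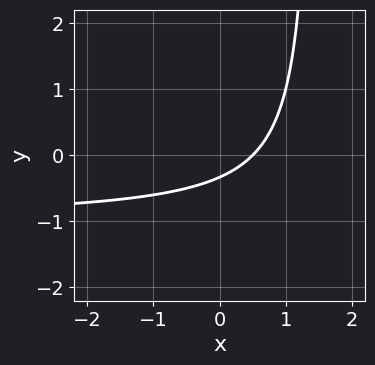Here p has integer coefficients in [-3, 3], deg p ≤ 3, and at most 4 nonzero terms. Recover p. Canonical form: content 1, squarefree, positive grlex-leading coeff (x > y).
2*x*y + 2*x - 3*y - 1

First, the degree is 2 — a generic line meets the curve in up to 2 points.
Finally, putting this together gives p.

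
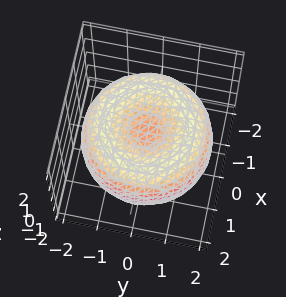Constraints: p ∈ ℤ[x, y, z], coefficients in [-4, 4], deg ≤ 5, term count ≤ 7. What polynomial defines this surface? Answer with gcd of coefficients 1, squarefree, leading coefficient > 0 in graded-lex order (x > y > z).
1. Degree: the shape is more complex than any degree-3 surface, so deg p = 4.
2. Symmetries: the surface is invariant under rotation about z: p = q(x² + y², z).
3. Observable constraints: a circular section at z = 1 has radius exactly 1.
4. Assembling these constraints gives the stated polynomial.

x^4 + 2*x^2*y^2 + y^4 - 3*x^2 - 3*y^2 + 3*z^2 - 1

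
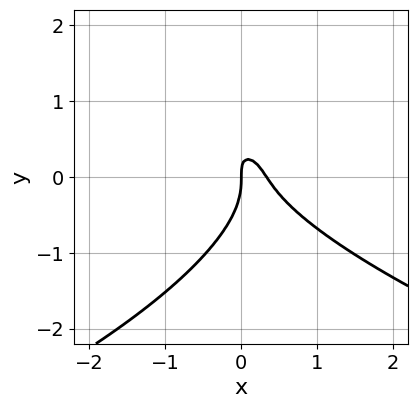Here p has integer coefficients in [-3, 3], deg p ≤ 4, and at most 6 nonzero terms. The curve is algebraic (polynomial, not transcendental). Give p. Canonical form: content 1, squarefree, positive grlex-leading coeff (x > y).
2*y^3 + 3*x^2 + 2*x*y - x

1. Degree: a generic line meets the curve in up to 3 points, so deg p = 3.
2. Against the integer gridlines: it crosses the y-axis at the gridline y = 0; one x-axis crossing is at x = 0.
3. Solving for integer coefficients yields p as stated.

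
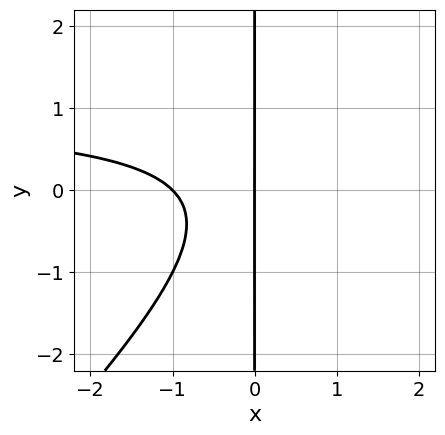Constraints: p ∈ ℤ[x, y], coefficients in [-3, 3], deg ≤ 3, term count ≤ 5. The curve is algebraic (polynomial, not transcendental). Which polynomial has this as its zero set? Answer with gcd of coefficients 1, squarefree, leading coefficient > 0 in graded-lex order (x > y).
x^2*y - x*y^2 - x^2 - x

(a) deg p = 3.
(b) Observable constraints: every point of the y-axis in the box is on the curve; among the integer gridlines, it crosses the x-axis at x ∈ {-1, 0}.
(c) These observations pin down the coefficients.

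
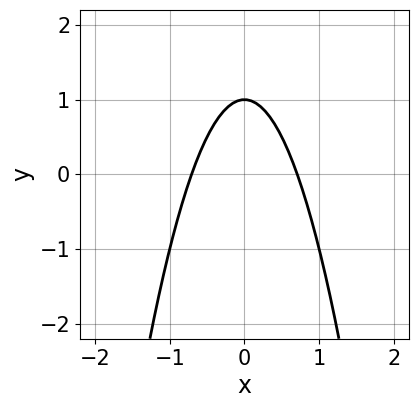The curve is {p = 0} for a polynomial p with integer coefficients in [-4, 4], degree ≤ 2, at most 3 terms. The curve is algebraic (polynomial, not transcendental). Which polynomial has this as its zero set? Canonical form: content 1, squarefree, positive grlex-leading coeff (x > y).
1. Degree: a generic line meets the curve in up to 2 points, so deg p = 2.
2. Symmetries: it's symmetric under x → −x, forcing even powers of x.
3. Checking where it meets the axes: one y-axis crossing is at y = 1.
4. Putting this together gives p.

2*x^2 + y - 1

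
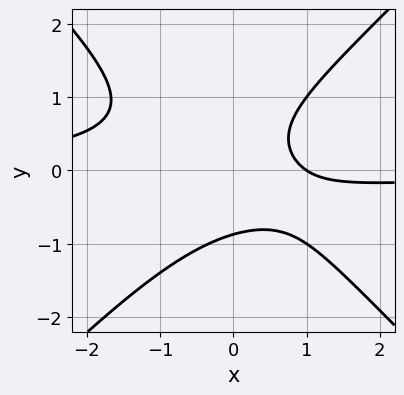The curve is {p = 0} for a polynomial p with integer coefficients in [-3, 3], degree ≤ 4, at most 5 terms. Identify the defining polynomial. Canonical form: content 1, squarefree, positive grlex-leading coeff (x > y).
(a) Degree: the shape is more complex than any degree-2 curve, so deg p = 3.
(b) From the axis intercepts and sections: it meets the x-axis at x = 1 (among the integer gridlines).
(c) Solving for integer coefficients yields p as stated.

3*x^2*y - 3*y^3 + 2*x - 2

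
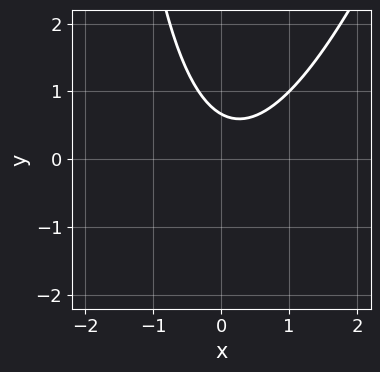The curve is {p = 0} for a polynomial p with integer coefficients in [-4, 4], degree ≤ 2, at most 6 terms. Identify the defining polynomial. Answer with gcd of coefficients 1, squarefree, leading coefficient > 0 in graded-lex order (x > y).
3*x^2 - x*y - x - 3*y + 2

(a) Degree: the shape is more complex than any degree-1 curve, so deg p = 2.
(b) From the visible intercepts: it misses every integer gridline on the x-axis.
(c) Solving for integer coefficients yields p as stated.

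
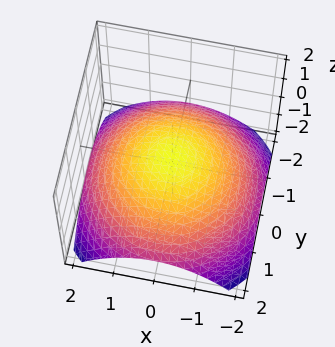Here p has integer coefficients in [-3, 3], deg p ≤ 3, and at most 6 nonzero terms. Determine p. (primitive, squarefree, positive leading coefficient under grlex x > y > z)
x^2 + y^2 + 3*z - 1

1. Degree: the shape is more complex than any degree-1 surface, so deg p = 2.
2. Symmetries: every cross-section ⟂ z is a circle, so x, y appear only via x² + y².
3. Against the integer gridlines: among the integer gridlines, it crosses the x-axis at x ∈ {-1, 1}; among the integer gridlines, it crosses the y-axis at y ∈ {-1, 1}; a circular section at z = 0 has radius exactly 1.
4. Assembling these constraints gives the stated polynomial.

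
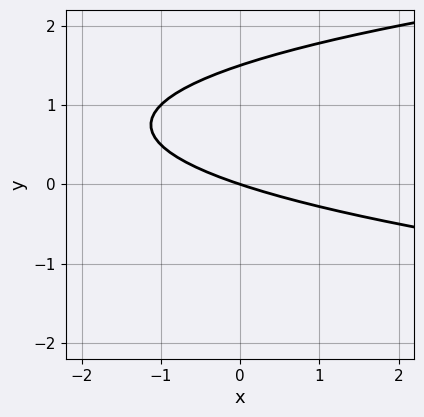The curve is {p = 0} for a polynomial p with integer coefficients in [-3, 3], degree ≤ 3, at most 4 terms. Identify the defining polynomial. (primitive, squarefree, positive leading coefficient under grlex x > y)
2*y^2 - x - 3*y

(a) deg p = 2. No degree-1 curve has this shape.
(b) From the axis intercepts and sections: it meets the y-axis at y = 0 (among the integer gridlines); it crosses the x-axis at the gridline x = 0.
(c) Assembling these constraints gives the stated polynomial.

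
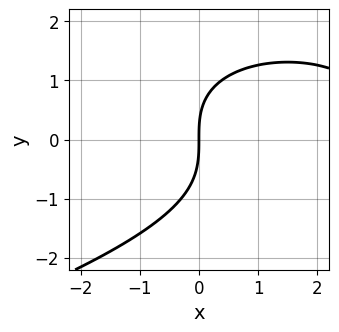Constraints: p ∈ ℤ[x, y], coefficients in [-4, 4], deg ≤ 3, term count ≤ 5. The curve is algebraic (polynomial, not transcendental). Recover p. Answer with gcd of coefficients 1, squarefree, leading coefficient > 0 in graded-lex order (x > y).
y^3 + x^2 - 3*x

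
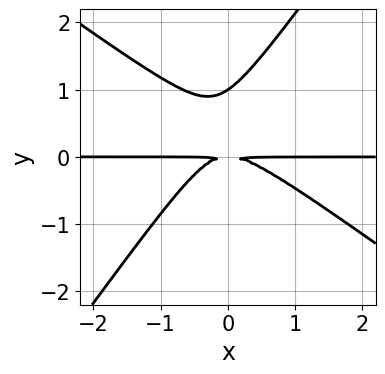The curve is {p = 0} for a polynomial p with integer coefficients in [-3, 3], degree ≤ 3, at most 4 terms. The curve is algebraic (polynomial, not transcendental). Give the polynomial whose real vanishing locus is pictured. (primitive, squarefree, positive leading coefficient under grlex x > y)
First, deg p = 3. A generic line meets the curve in up to 3 points.
Next, observable constraints: the visible x-axis segment lies entirely on the curve; it meets the y-axis at y = 1 (among the integer gridlines).
Finally, the integer polynomial consistent with all of this is the stated p.

3*x^2*y + 2*x*y^2 - 3*y^3 + 3*y^2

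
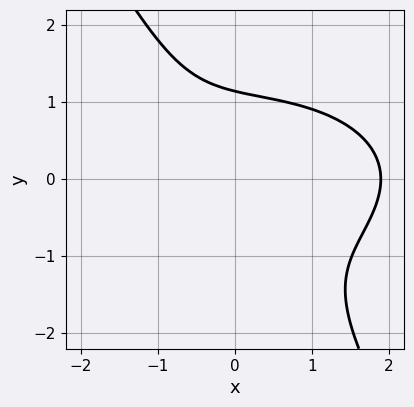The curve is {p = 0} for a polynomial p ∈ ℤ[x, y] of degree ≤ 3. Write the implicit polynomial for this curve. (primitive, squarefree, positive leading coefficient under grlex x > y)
deg p = 3. The shape is more complex than any degree-2 curve.
Solving for integer coefficients yields p as stated.

x^3 + 3*x*y^2 + 2*y^3 - 2*x - 3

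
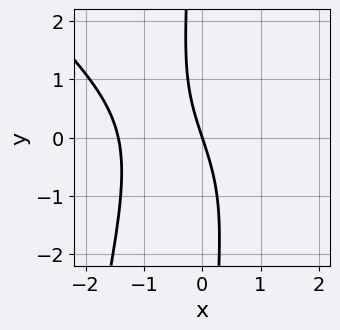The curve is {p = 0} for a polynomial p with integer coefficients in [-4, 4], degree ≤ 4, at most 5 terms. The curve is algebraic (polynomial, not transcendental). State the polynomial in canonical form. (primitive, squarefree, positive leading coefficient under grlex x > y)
x^4 + x^3*y + x*y^2 + 3*x + y

First, deg p = 4. The shape is more complex than any degree-3 curve.
Then, against the integer gridlines: it meets the x-axis at x = 0 (among the integer gridlines); one y-axis crossing is at y = 0.
Finally, putting this together gives p.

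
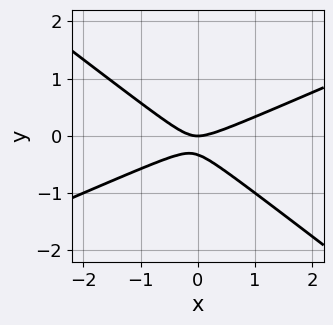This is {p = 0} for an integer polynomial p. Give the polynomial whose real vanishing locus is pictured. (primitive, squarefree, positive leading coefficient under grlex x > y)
x^2 - x*y - 3*y^2 - y

deg p = 2.
Against the integer gridlines: it crosses the y-axis at the gridline y = 0; it crosses the x-axis at the gridline x = 0.
The integer polynomial consistent with all of this is the stated p.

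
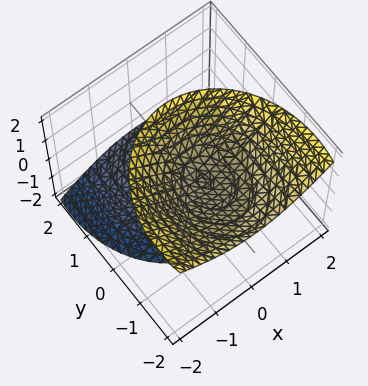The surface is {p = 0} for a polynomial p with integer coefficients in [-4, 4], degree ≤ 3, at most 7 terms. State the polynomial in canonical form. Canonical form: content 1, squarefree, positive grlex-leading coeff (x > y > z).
(a) The picture has 2 separate pieces. They look like related sheets of one shape, so recover p as a whole.
(b) The degree is 2 — the shape is more complex than any degree-1 surface.
(c) From the visible intercepts: the surface avoids every integer x-axis point in the box; no y-intercept at any integer in the box.
(d) These observations pin down the coefficients.

3*x^2 + 2*y^2 + 3*y*z - 2*z^2 + 1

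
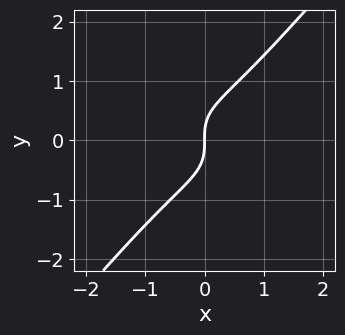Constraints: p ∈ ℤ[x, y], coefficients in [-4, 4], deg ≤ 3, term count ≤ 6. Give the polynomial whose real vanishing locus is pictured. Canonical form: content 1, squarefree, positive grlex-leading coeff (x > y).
1. Degree: no degree-2 curve has this shape, so deg p = 3.
2. From the axis intercepts and sections: one y-axis crossing is at y = 0; one x-axis crossing is at x = 0.
3. The integer polynomial consistent with all of this is the stated p.

x^3 + 2*x^2*y - 2*y^3 + 2*x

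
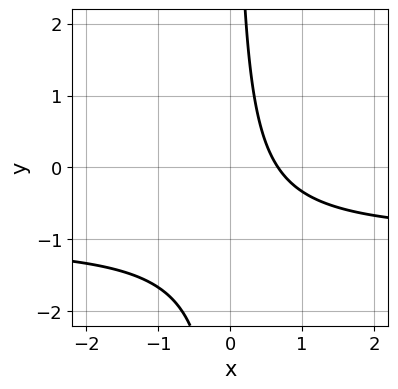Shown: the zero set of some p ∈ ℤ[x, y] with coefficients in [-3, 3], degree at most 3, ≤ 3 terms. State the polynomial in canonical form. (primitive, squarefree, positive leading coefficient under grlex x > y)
Degree: the shape is more complex than any degree-1 curve, so deg p = 2.
Observable constraints: it misses every integer gridline on the y-axis.
Putting this together gives p.

3*x*y + 3*x - 2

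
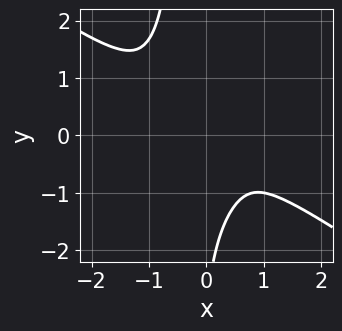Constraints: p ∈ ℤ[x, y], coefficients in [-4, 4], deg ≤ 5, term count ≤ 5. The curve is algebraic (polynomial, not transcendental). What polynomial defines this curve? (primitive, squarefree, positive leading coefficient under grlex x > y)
deg p = 4.
Putting this together gives p.

x^4 + 3*x*y^3 + y^3 + 3*y^2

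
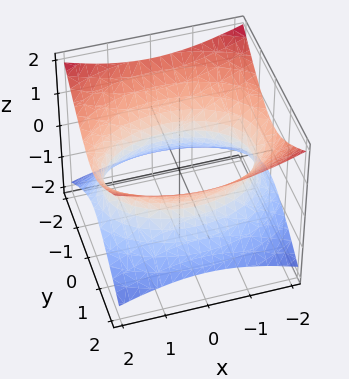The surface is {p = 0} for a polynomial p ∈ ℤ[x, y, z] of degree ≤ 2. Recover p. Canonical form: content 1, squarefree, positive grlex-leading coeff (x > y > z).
x^2 + 2*y^2 - 3*z^2 - 3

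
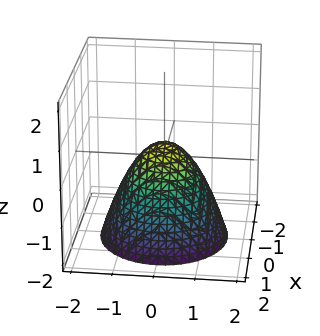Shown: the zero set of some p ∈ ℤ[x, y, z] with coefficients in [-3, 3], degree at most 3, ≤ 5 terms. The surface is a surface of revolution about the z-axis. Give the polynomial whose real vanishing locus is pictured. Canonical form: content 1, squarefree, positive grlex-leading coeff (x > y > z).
First, degree: no degree-1 surface has this shape, so deg p = 2.
Next, symmetries: rotational symmetry about the z-axis ⇒ p depends on x, y only through x² + y².
Next, reading off the gridlines: a circular section at z = 0 has radius between 0 and 1.
Finally, matching integer coefficients to the picture gives p.

3*x^2 + 3*y^2 + 3*z - 1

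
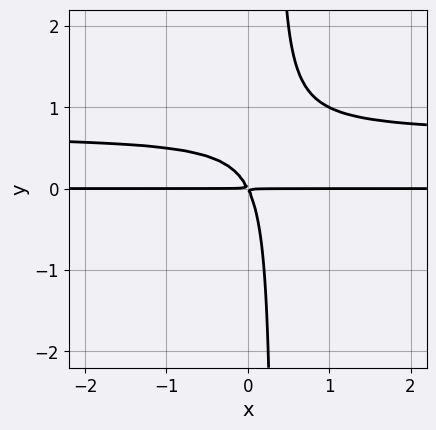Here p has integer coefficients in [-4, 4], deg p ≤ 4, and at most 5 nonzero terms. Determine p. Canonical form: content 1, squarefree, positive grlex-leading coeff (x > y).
(a) deg p = 3. No degree-2 curve has this shape.
(b) Reading off the gridlines: the visible x-axis segment lies entirely on the curve.
(c) Fitting integer coefficients to these (and the overall shape) gives p.

3*x*y^2 - 2*x*y - y^2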